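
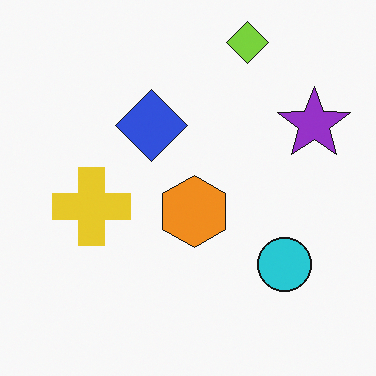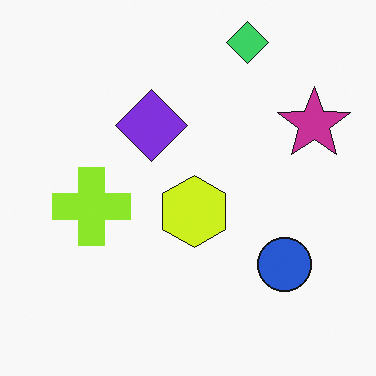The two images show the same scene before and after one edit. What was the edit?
The second image is the first hue-shifted by a small amount.

Every shape's color has rotated by the same amount around the hue wheel — a uniform hue shift.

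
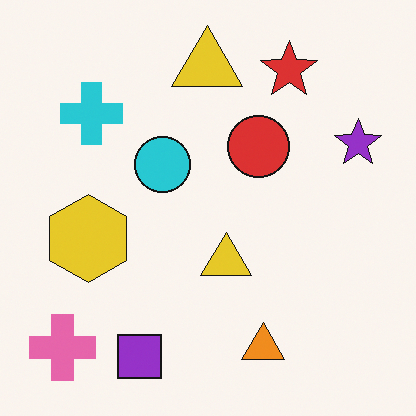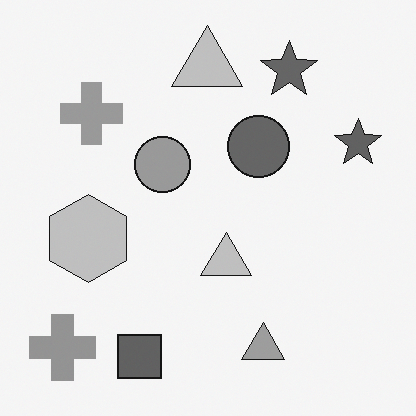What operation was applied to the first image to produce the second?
Converted to grayscale.

All color is removed — every shape is now a shade of grey.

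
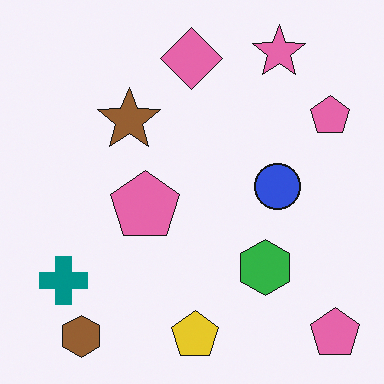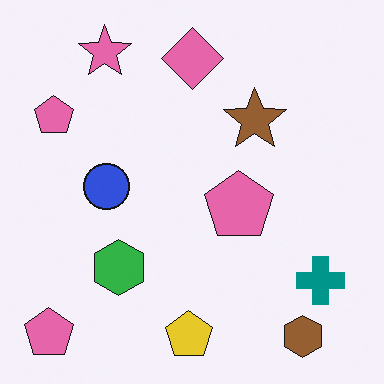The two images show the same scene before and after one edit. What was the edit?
The transformation is: flipped horizontally (left ↔ right).

The teal cross is in the bottom-left of the first image and the bottom-right of the second — shapes on opposite sides of the vertical midline have swapped in a mirror flip.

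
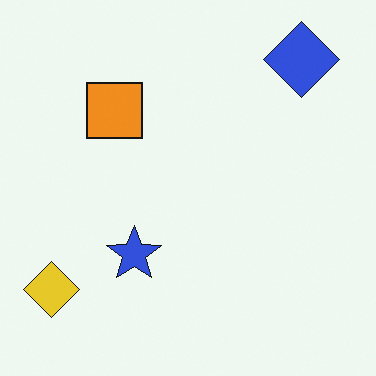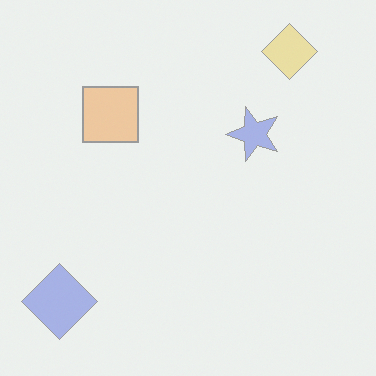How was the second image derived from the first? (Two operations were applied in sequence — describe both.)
This is the original image transposed (reflected across the top-left ↔ bottom-right diagonal), then given much lower contrast.

Shapes have swapped their row and column positions — what was in the top-right is now in the bottom-left — a diagonal reflection. Tones are pushed toward mid-grey across the whole image — a global contrast change.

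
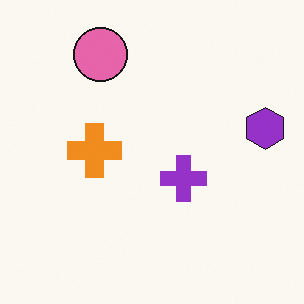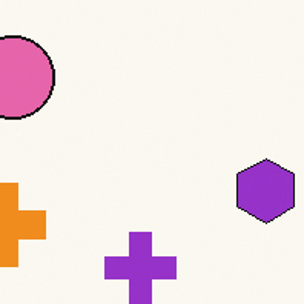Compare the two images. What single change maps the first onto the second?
It was cropped slightly and scaled back up.

The visible shapes are larger and the field of view is narrower; shapes near the original edges may be partly or wholly outside the frame — a crop-and-rescale.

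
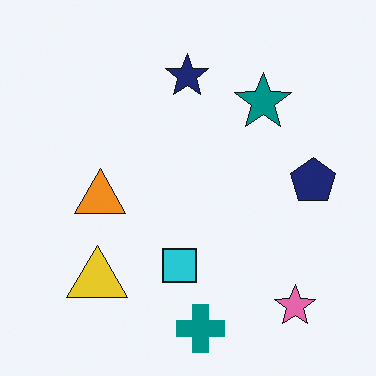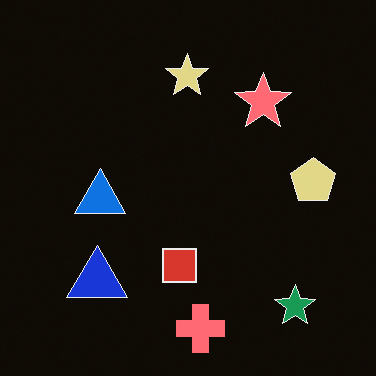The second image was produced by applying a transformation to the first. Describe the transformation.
The second image is the first color-inverted (negative).

The light background has become dark and every shape's color is its complement — a photographic negative.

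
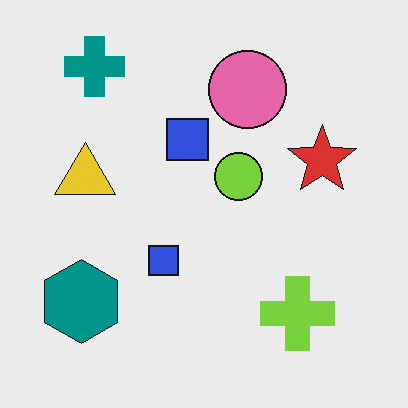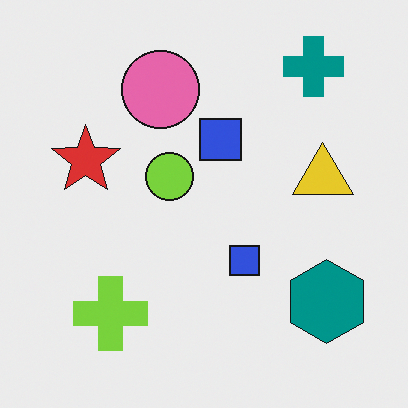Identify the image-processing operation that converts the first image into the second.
The transformation is: flipped horizontally (left ↔ right).

The teal hexagon is in the bottom-left of the first image and the bottom-right of the second — shapes on opposite sides of the vertical midline have swapped in a mirror flip.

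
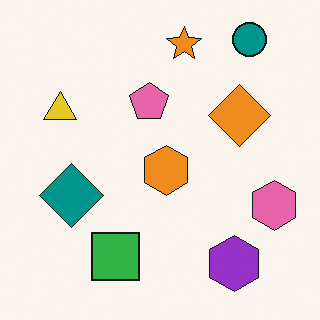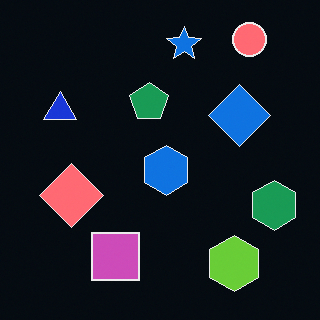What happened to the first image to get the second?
Color-inverted (negative).

The light background has become dark and every shape's color is its complement — a photographic negative.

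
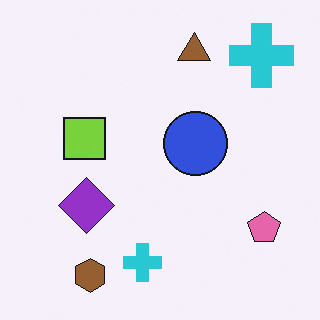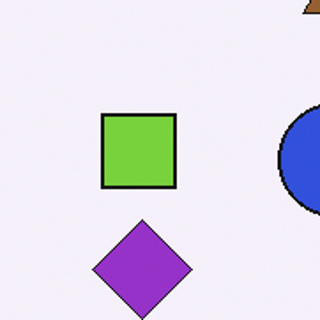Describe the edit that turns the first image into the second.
The transformation is: cropped tightly and scaled back up.

The visible shapes are larger and the field of view is narrower; shapes near the original edges may be partly or wholly outside the frame — a crop-and-rescale.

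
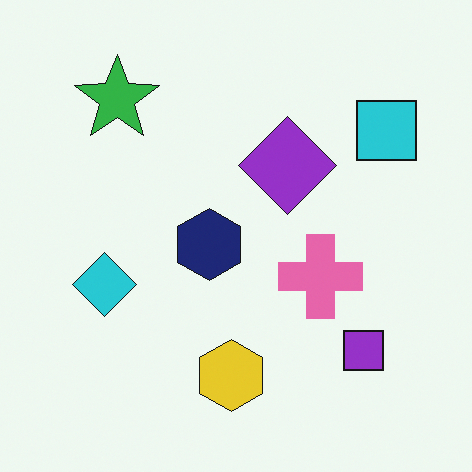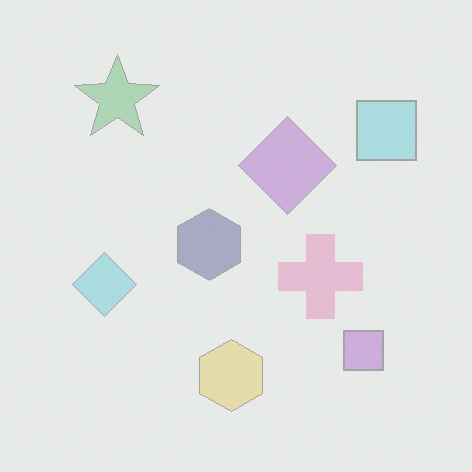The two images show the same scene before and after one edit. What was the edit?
Washed out (contrast reduced).

Tones are pushed toward mid-grey across the whole image — a global contrast change.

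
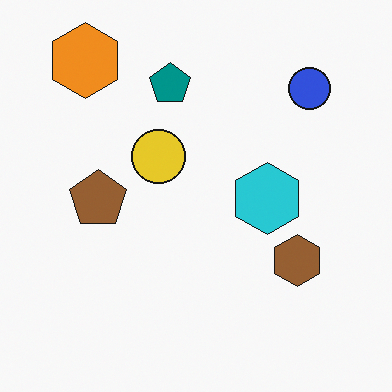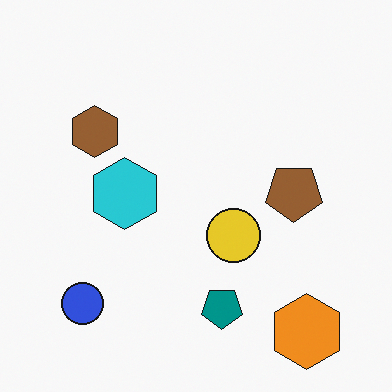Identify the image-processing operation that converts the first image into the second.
The second image is the first rotated 180°.

The orange hexagon sits in the top-left of the first image and the bottom-right of the second — consistent with a whole-image 180° rotation.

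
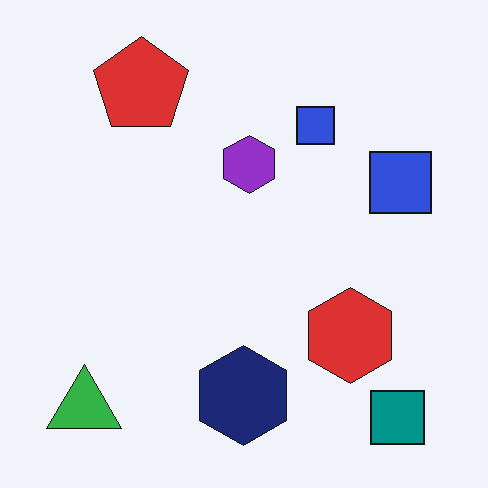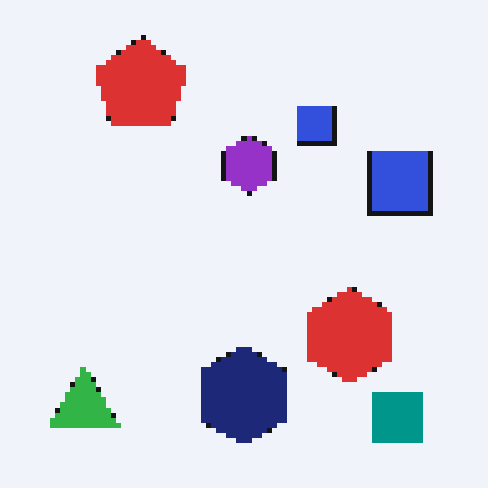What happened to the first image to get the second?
This is the original image lightly pixelated (a mild mosaic effect).

Shapes are reduced to large square blocks; fine edges and outlines are lost — a downscale-then-upscale (mosaic) effect.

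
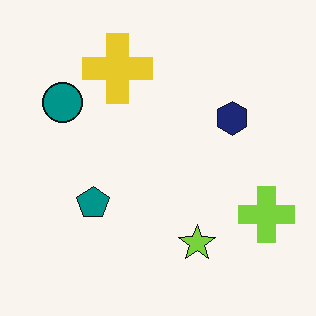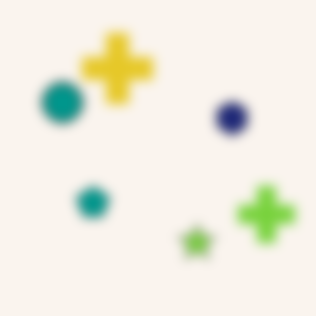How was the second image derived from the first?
Strongly gaussian-blurred.

Shape edges and outlines are uniformly softened across the whole image.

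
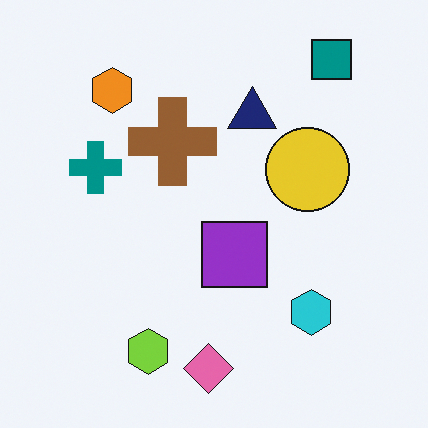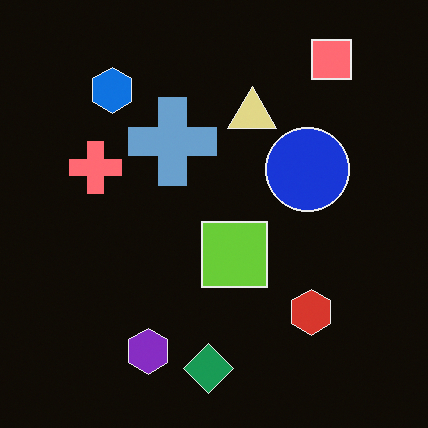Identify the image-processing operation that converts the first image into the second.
Color-inverted (negative).

The light background has become dark and every shape's color is its complement — a photographic negative.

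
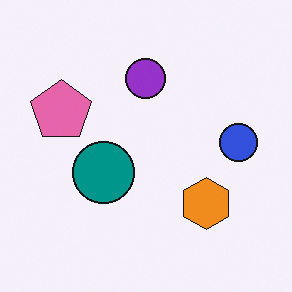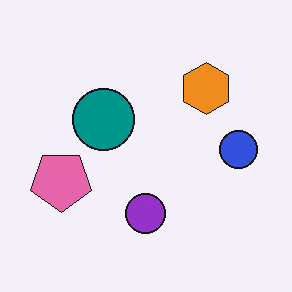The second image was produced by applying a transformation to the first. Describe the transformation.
This is the original image flipped vertically (top ↔ bottom).

The purple circle is in the top of the first image and the bottom of the second — shapes on opposite sides of the horizontal midline have swapped in a mirror flip.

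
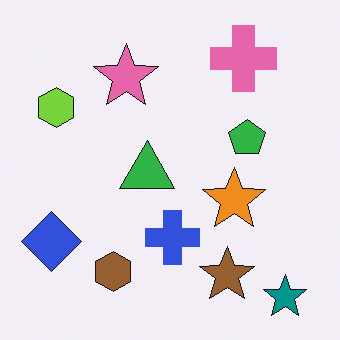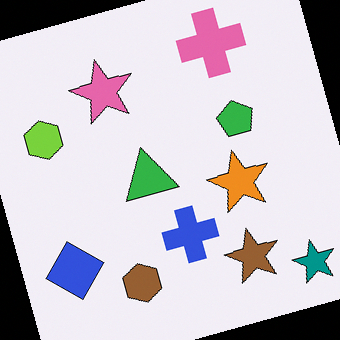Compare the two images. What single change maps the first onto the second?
The second image is the first rotated counter-clockwise by a moderate amount.

Every shape is tilted by the same angle and the image corners show triangular fill wedges — a whole-image rotation by a non-right angle.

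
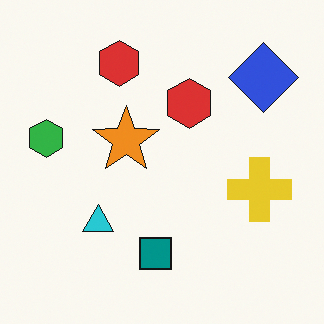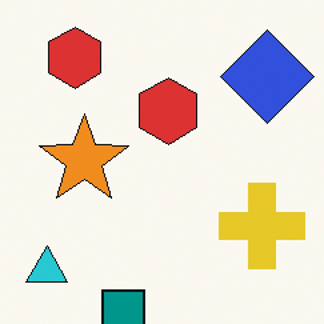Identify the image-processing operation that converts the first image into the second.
It was cropped slightly and scaled back up.

The visible shapes are larger and the field of view is narrower; shapes near the original edges may be partly or wholly outside the frame — a crop-and-rescale.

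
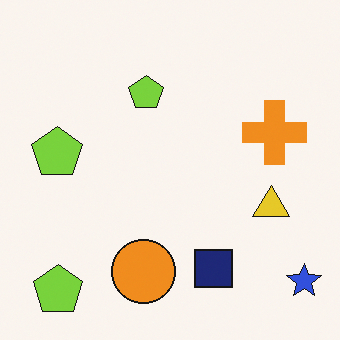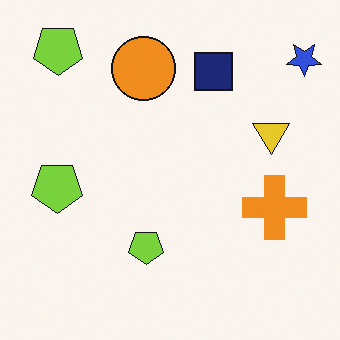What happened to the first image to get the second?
The second image is the first flipped vertically (top ↔ bottom).

The blue star is in the bottom-right of the first image and the top-right of the second — shapes on opposite sides of the horizontal midline have swapped in a mirror flip.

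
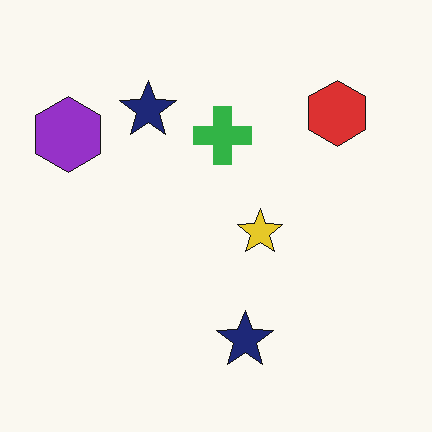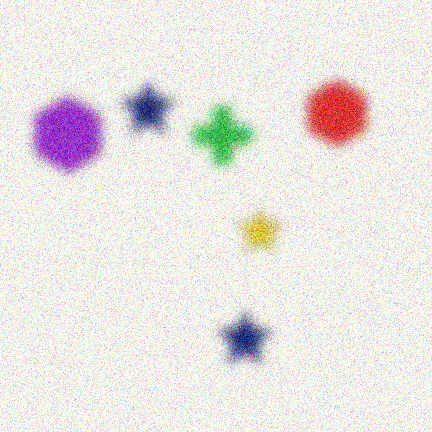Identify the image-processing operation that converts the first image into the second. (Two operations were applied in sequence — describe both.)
The transformation is: strongly gaussian-blurred, then degraded with strong gaussian noise.

Shape edges and outlines are uniformly softened across the whole image. Random speckle covers the whole image, including the flat background.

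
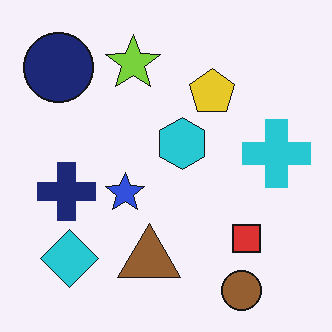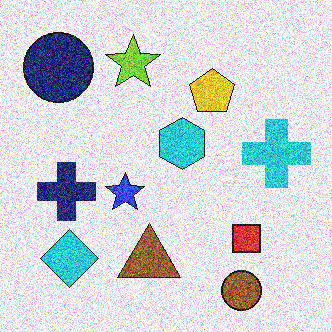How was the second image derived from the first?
This is the original image degraded with a thick layer of grain.

Random speckle covers the whole image, including the flat background.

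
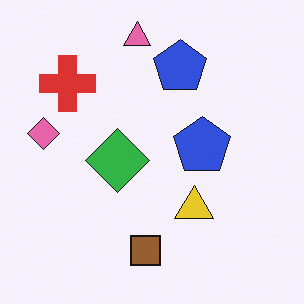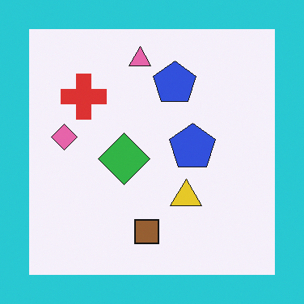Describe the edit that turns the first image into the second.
It was framed with a cyan border.

A solid cyan frame runs around the edge of the second image, with the content slightly shrunk inside it.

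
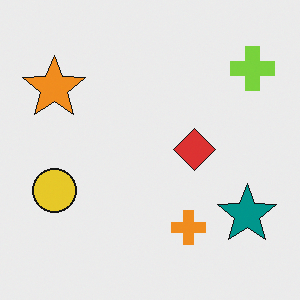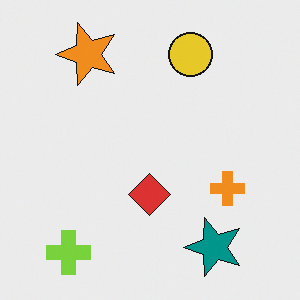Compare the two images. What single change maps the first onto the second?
The image was transposed (reflected across the top-left ↔ bottom-right diagonal).

Shapes have swapped their row and column positions — what was in the top-right is now in the bottom-left — a diagonal reflection.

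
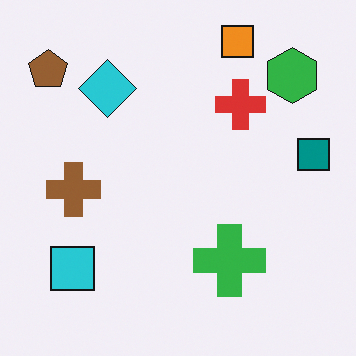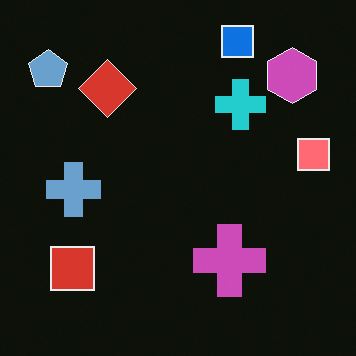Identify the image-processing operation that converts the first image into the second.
This is the original image color-inverted (negative).

The light background has become dark and every shape's color is its complement — a photographic negative.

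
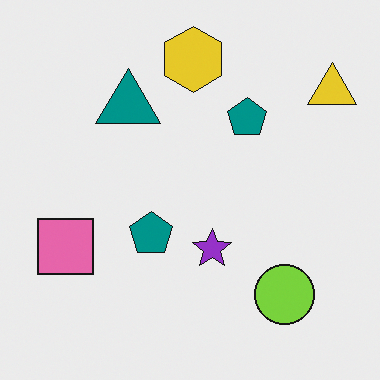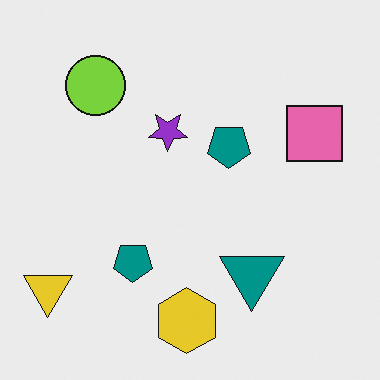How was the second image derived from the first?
The transformation is: rotated 180°.

The yellow triangle sits in the top-right of the first image and the bottom-left of the second — consistent with a whole-image 180° rotation.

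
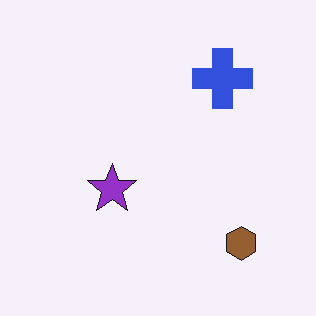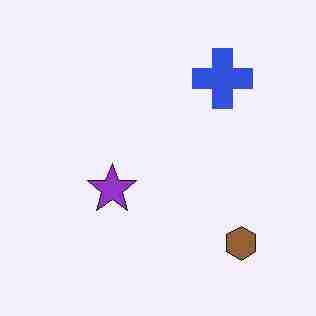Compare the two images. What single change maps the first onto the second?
Heavily JPEG-compressed with obvious blocking artifacts.

Blocky 8×8 compression artifacts appear around shape edges and the flat background shows ringing — characteristic JPEG degradation.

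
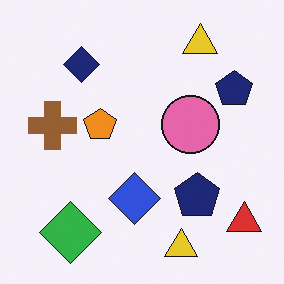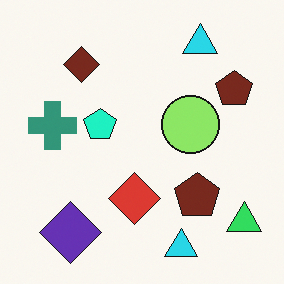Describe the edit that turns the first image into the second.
The second image is the first hue-shifted through roughly a third of the color wheel.

Every shape's color has rotated by the same amount around the hue wheel — a uniform hue shift.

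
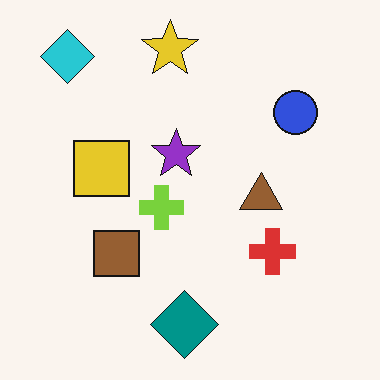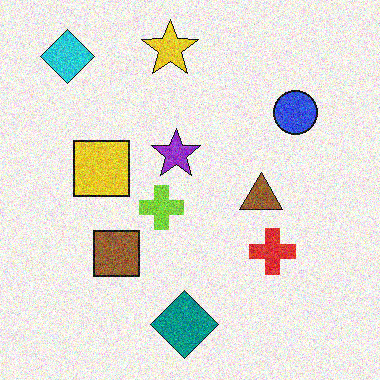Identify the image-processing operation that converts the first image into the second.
Degraded with visible gaussian noise.

Random speckle covers the whole image, including the flat background.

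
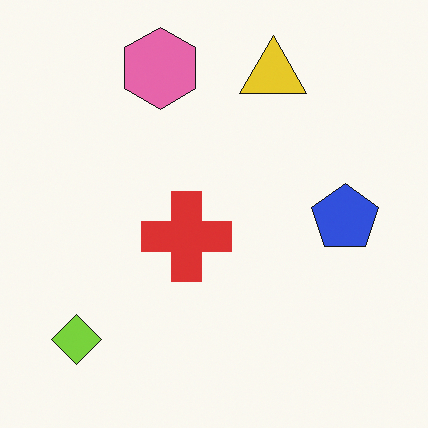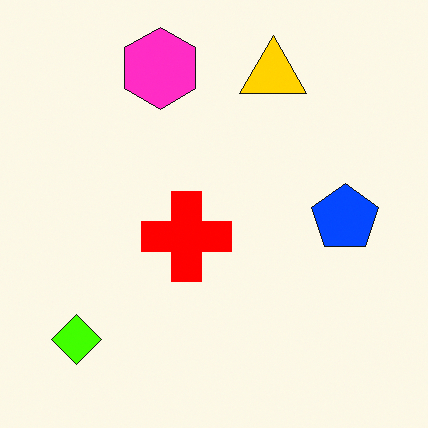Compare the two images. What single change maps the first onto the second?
Heavily oversaturated.

All colors are more vivid — a global saturation change.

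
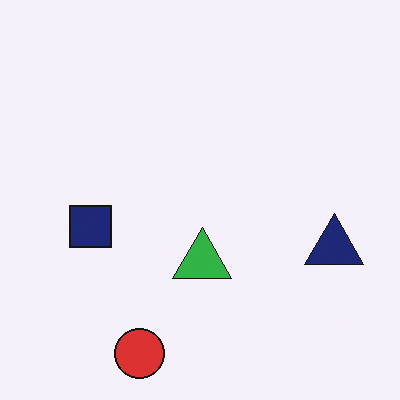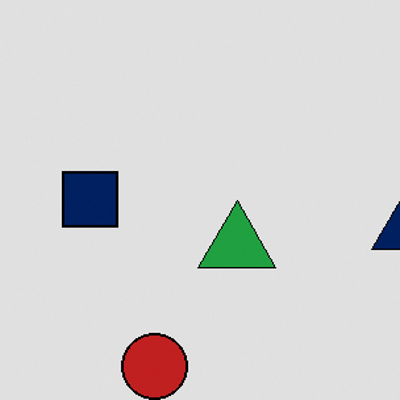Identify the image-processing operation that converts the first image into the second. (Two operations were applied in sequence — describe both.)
It was posterized to a reduced palette, then cropped slightly and scaled back up.

Each flat color has snapped to a coarser quantized level — most visibly, the near-white background has dropped to a flat grey. The visible shapes are larger and the field of view is narrower; shapes near the original edges may be partly or wholly outside the frame — a crop-and-rescale.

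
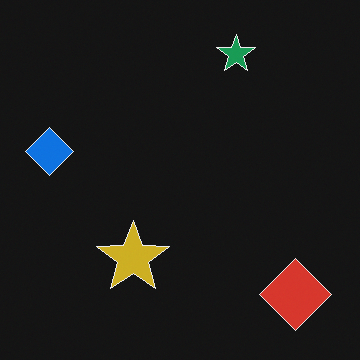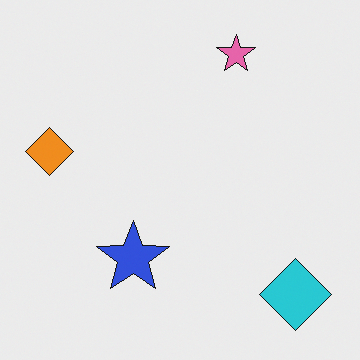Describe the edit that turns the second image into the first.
It was color-inverted (negative).

The light background has become dark and every shape's color is its complement — a photographic negative.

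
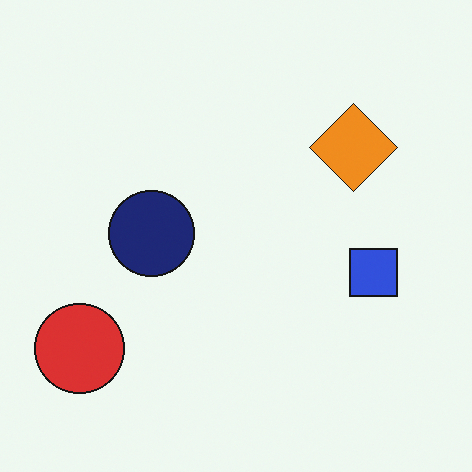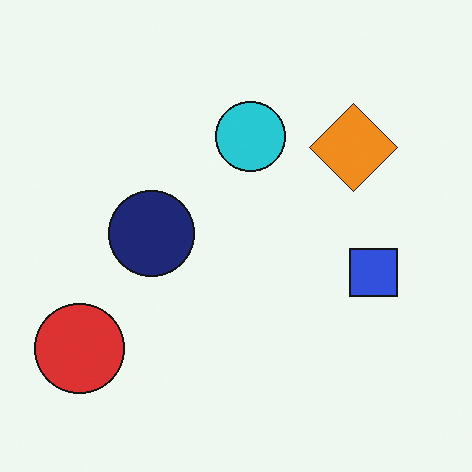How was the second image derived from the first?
The image was overlaid with an additional cyan circle.

A cyan circle appears in the second image that is absent from the first.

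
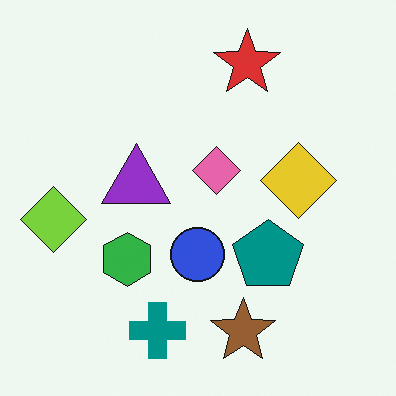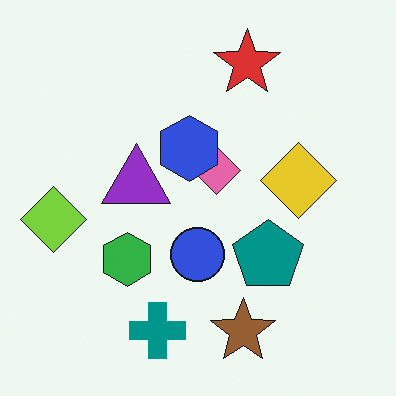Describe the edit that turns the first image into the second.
Overlaid with an additional blue hexagon.

A blue hexagon appears in the second image that is absent from the first.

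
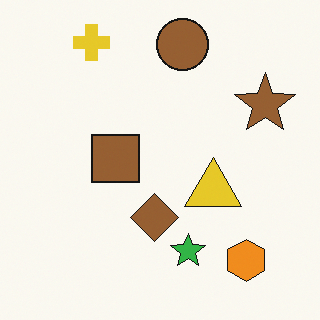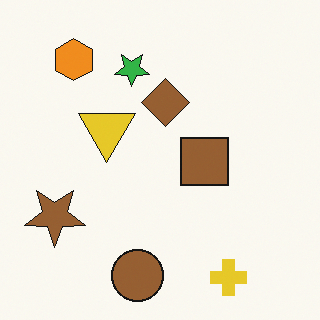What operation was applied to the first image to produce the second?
The second image is the first rotated 180°.

The yellow cross sits in the top-left of the first image and the bottom-right of the second — consistent with a whole-image 180° rotation.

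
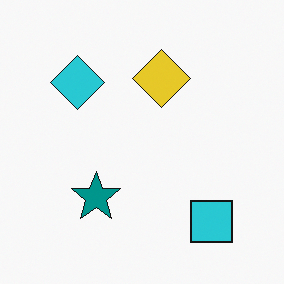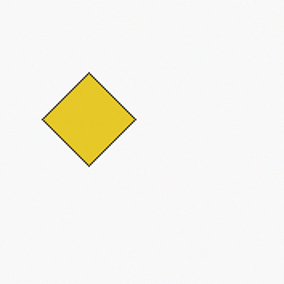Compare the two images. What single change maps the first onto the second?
It was cropped slightly and scaled back up.

The visible shapes are larger and the field of view is narrower; shapes near the original edges may be partly or wholly outside the frame — a crop-and-rescale.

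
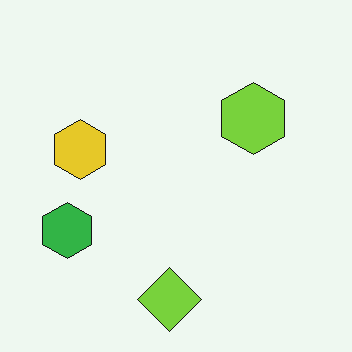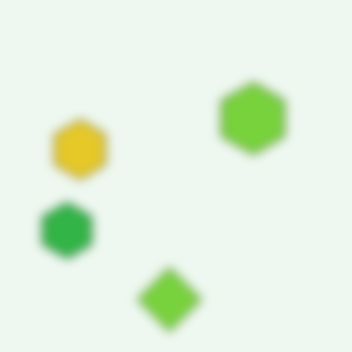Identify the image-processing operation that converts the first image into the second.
Strongly gaussian-blurred.

Shape edges and outlines are uniformly softened across the whole image.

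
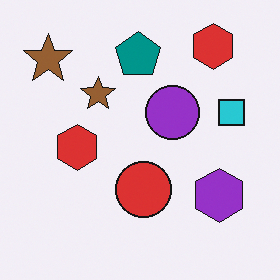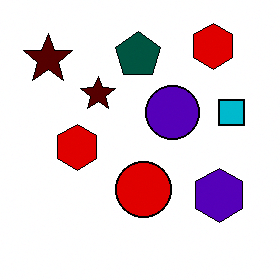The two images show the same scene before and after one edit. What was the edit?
The transformation is: boosted in contrast.

Tones are pushed away from mid-grey across the whole image — a global contrast change.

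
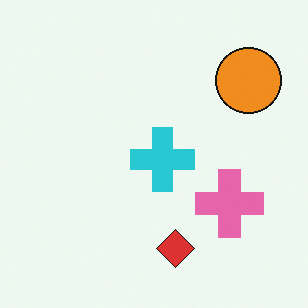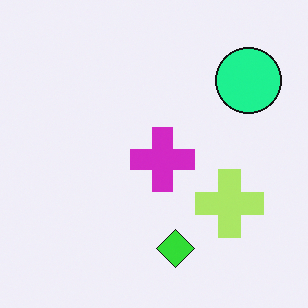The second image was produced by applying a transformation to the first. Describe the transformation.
It was hue-shifted through roughly a third of the color wheel.

Every shape's color has rotated by the same amount around the hue wheel — a uniform hue shift.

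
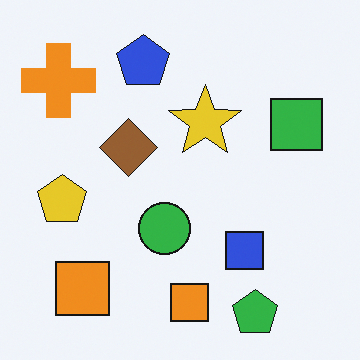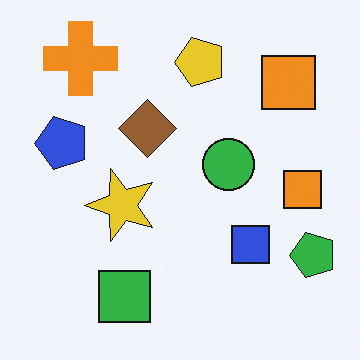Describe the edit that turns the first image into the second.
The image was transposed (reflected across the top-left ↔ bottom-right diagonal).

Shapes have swapped their row and column positions — what was in the top-right is now in the bottom-left — a diagonal reflection.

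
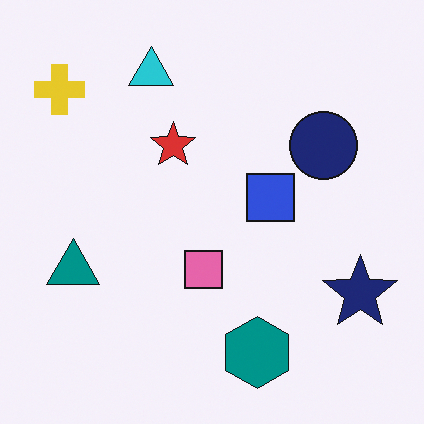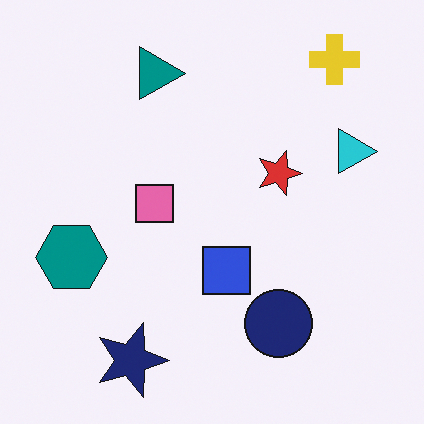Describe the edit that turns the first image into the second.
Rotated 90° clockwise.

The yellow cross sits in the top-left of the first image and the top-right of the second — consistent with a whole-image 90° clockwise rotation.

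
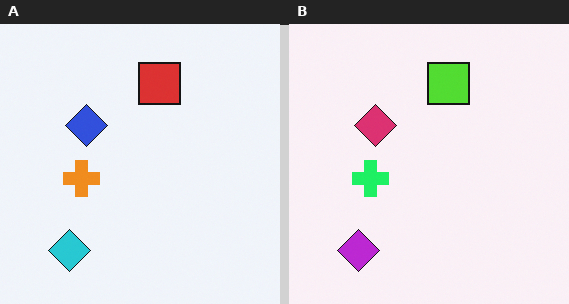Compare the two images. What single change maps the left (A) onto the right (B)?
Hue-shifted by a moderate amount.

Every shape's color has rotated by the same amount around the hue wheel — a uniform hue shift.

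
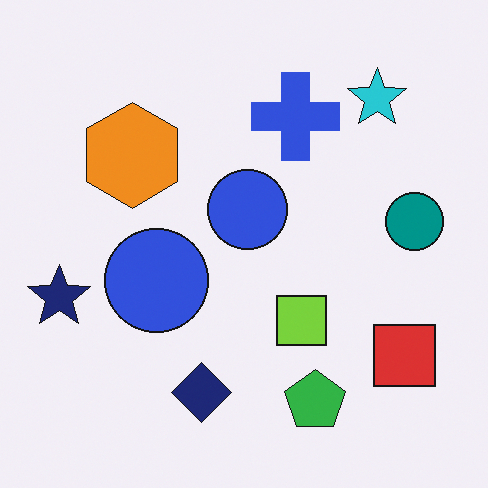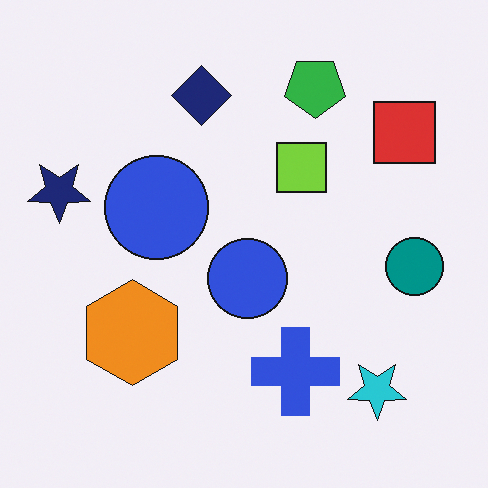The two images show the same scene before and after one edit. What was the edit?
The image was flipped vertically (top ↔ bottom).

The green pentagon is in the bottom of the first image and the top of the second — shapes on opposite sides of the horizontal midline have swapped in a mirror flip.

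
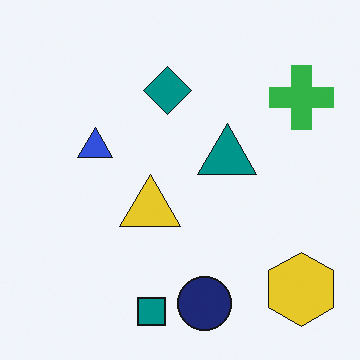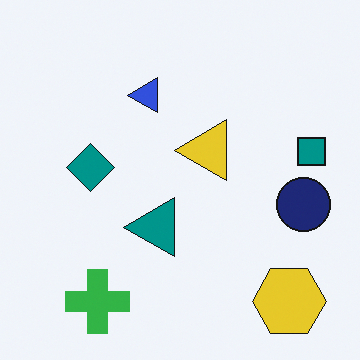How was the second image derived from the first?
The second image is the first transposed (reflected across the top-left ↔ bottom-right diagonal).

Shapes have swapped their row and column positions — what was in the top-right is now in the bottom-left — a diagonal reflection.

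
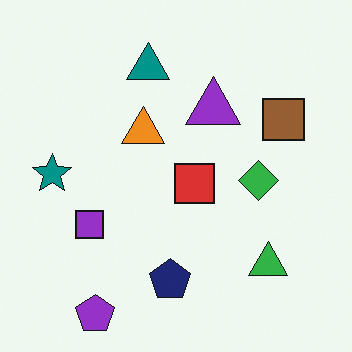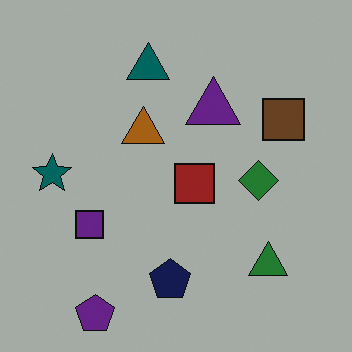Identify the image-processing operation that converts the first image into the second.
The transformation is: darkened a lot.

Every pixel — background and shapes alike — is uniformly darkened.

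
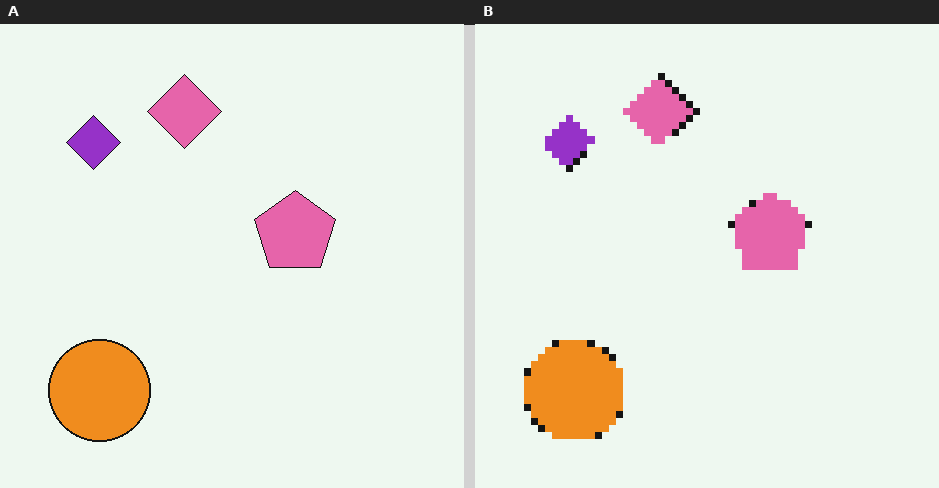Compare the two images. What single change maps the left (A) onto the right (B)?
It was pixelated into visible square blocks.

Shapes are reduced to large square blocks; fine edges and outlines are lost — a downscale-then-upscale (mosaic) effect.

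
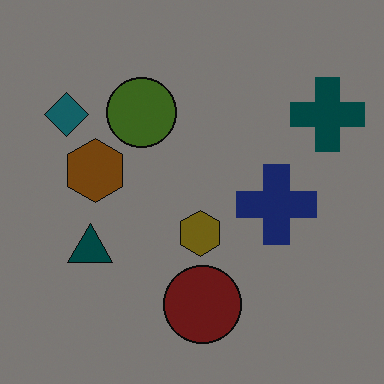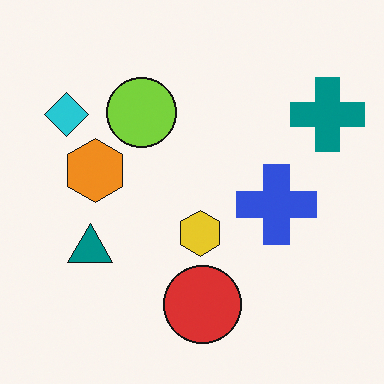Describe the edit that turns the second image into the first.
The image was darkened a lot.

Every pixel — background and shapes alike — is uniformly darkened.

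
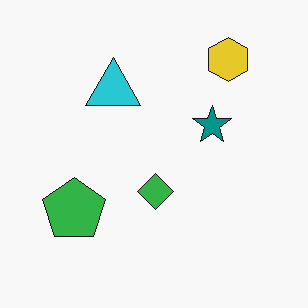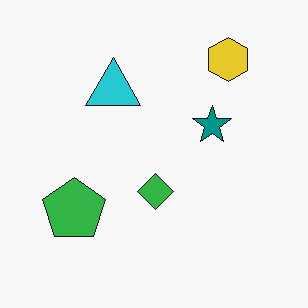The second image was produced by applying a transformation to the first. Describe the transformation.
Given moderate JPEG compression.

Blocky 8×8 compression artifacts appear around shape edges and the flat background shows ringing — characteristic JPEG degradation.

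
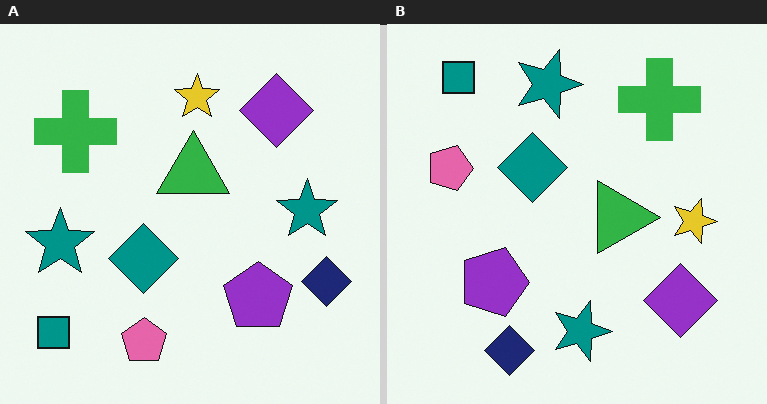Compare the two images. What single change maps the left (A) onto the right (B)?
It was rotated 90° clockwise.

The teal square sits in the bottom-left of the left (A) image and the top-left of the right (B) — consistent with a whole-image 90° clockwise rotation.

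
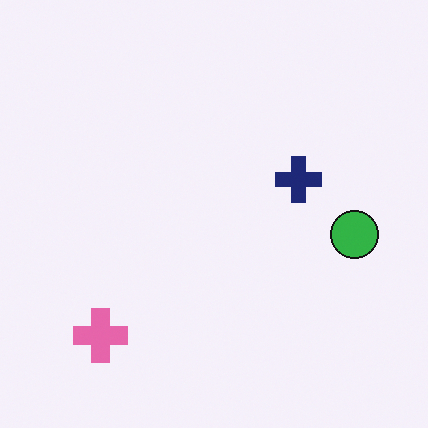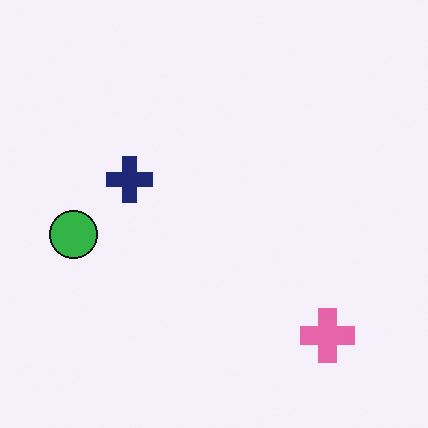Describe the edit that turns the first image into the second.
The transformation is: flipped horizontally (left ↔ right).

The green circle is in the right of the first image and the left of the second — shapes on opposite sides of the vertical midline have swapped in a mirror flip.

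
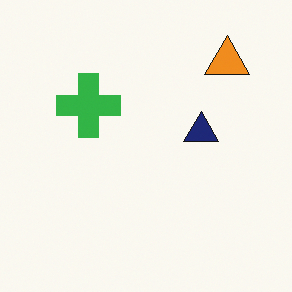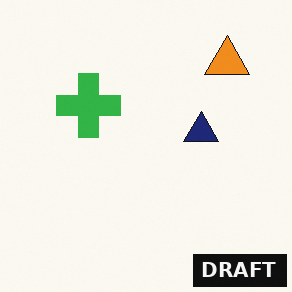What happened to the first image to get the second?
The image was watermarked with the text "DRAFT" in the lower-right corner.

A dark label reading "DRAFT" appears in the lower-right corner.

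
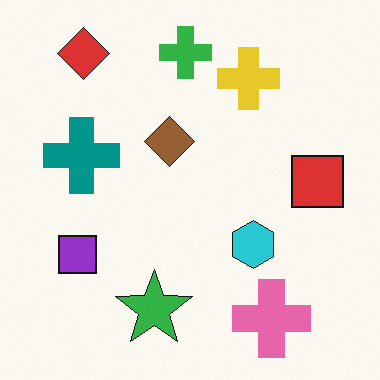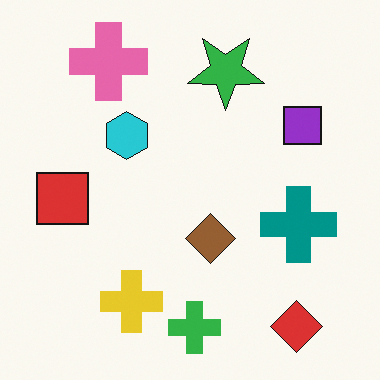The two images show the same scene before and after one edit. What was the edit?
The image was rotated 180°.

The red diamond sits in the top-left of the first image and the bottom-right of the second — consistent with a whole-image 180° rotation.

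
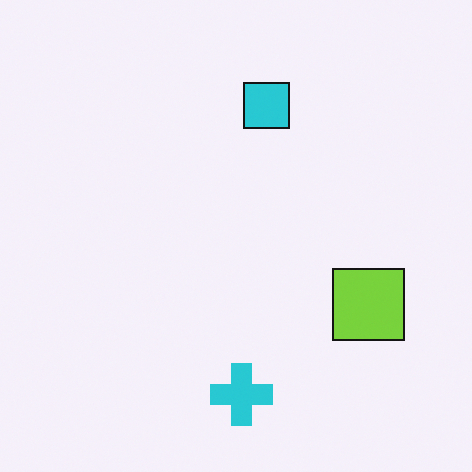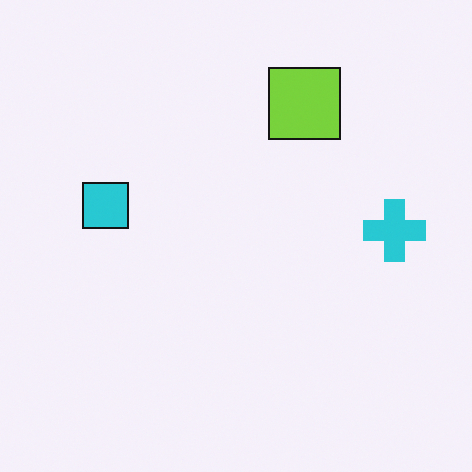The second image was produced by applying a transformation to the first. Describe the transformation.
This is the original image rotated 90° counter-clockwise.

The cyan cross sits in the bottom of the first image and the right of the second — consistent with a whole-image 90° counter-clockwise rotation.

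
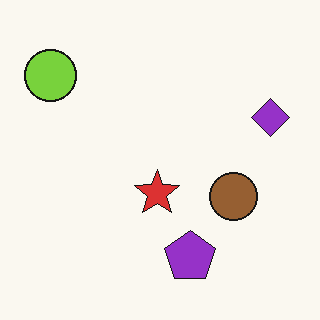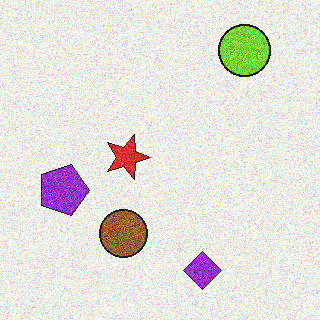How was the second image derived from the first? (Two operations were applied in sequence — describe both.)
The image was rotated 90° clockwise, then degraded with strong gaussian noise.

The lime circle sits in the top-left of the first image and the top-right of the second — consistent with a whole-image 90° clockwise rotation. Random speckle covers the whole image, including the flat background.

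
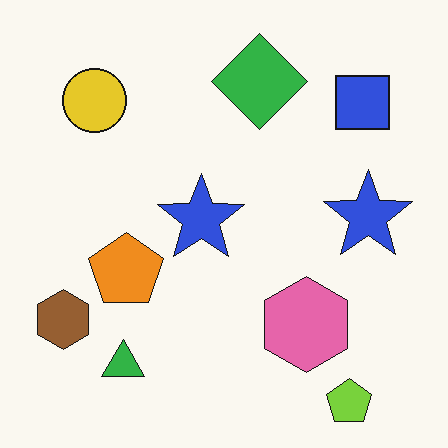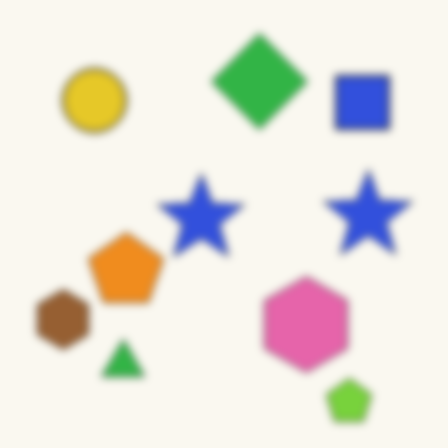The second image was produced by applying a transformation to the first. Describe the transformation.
Noticeably gaussian-blurred.

Shape edges and outlines are uniformly softened across the whole image.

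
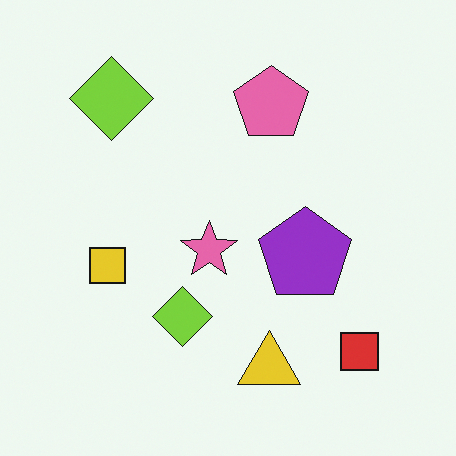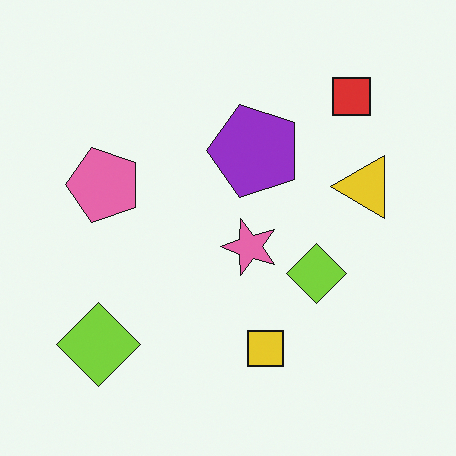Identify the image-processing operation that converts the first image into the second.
Rotated 90° counter-clockwise.

The red square sits in the bottom-right of the first image and the top-right of the second — consistent with a whole-image 90° counter-clockwise rotation.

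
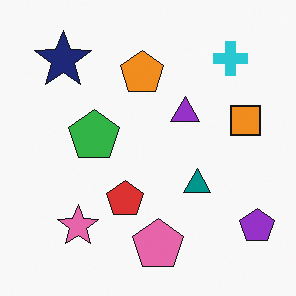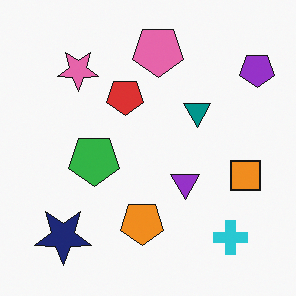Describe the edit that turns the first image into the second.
This is the original image flipped vertically (top ↔ bottom).

The pink pentagon is in the bottom of the first image and the top of the second — shapes on opposite sides of the horizontal midline have swapped in a mirror flip.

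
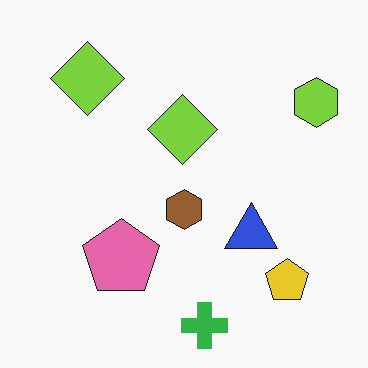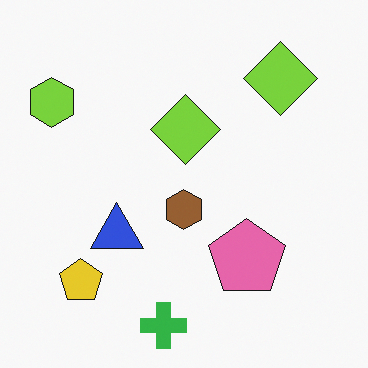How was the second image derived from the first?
The image was flipped horizontally (left ↔ right).

The lime hexagon is in the top-right of the first image and the top-left of the second — shapes on opposite sides of the vertical midline have swapped in a mirror flip.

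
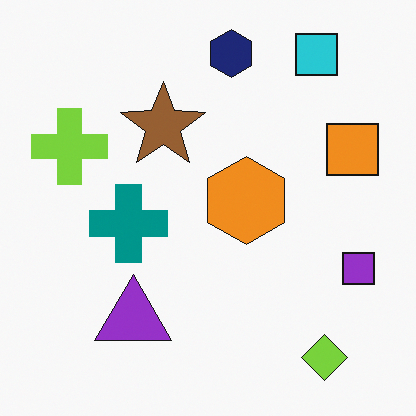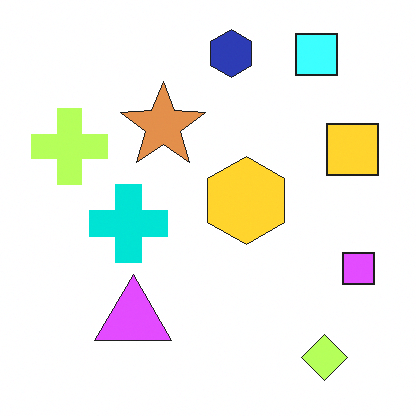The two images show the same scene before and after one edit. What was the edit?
This is the original image brightened a lot.

Every pixel — background and shapes alike — is uniformly brightened.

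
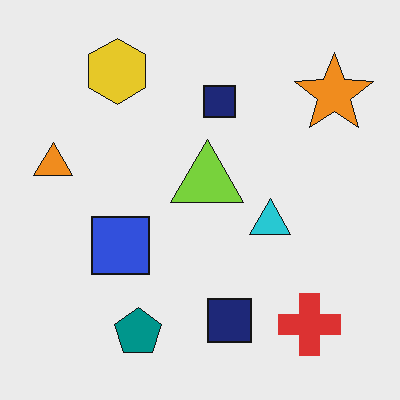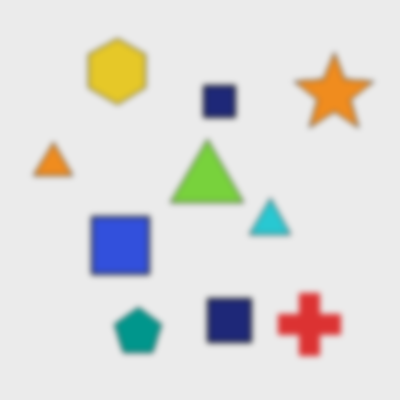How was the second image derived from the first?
The second image is the first moderately blurred.

Shape edges and outlines are uniformly softened across the whole image.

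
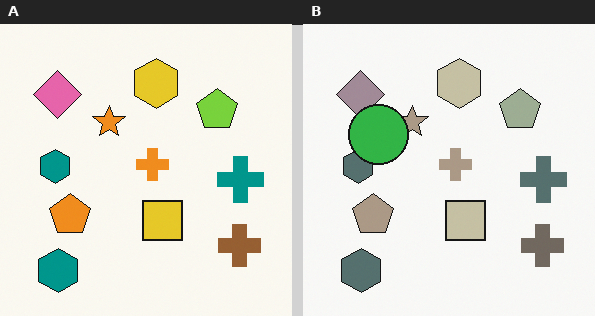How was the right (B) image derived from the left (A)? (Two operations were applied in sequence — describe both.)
The right (B) image is the left (A) made much more muted (saturation change), then overlaid with an additional green circle.

All colors are more muted and greyish — a global saturation change. A green circle appears in the right (B) image that is absent from the left (A).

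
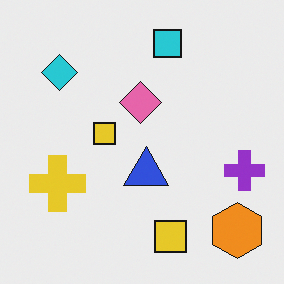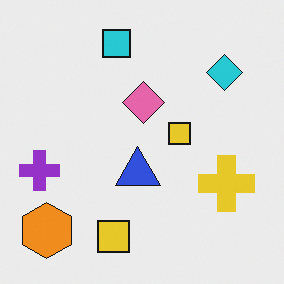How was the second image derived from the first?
The second image is the first flipped horizontally (left ↔ right).

The purple cross is in the right of the first image and the left of the second — shapes on opposite sides of the vertical midline have swapped in a mirror flip.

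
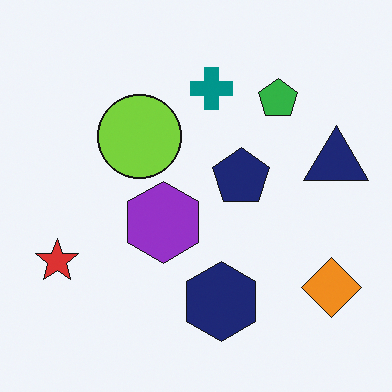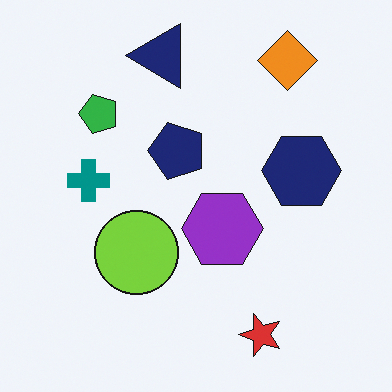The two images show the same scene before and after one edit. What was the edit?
Rotated 90° counter-clockwise.

The orange diamond sits in the bottom-right of the first image and the top-right of the second — consistent with a whole-image 90° counter-clockwise rotation.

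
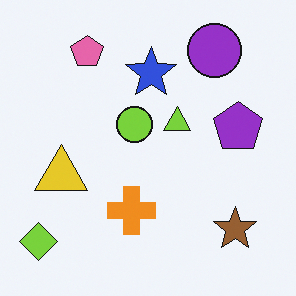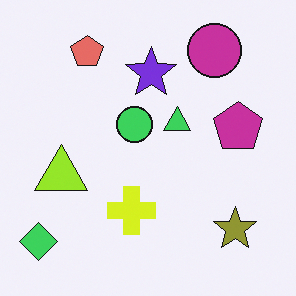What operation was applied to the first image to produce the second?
The transformation is: hue-shifted by a small amount.

Every shape's color has rotated by the same amount around the hue wheel — a uniform hue shift.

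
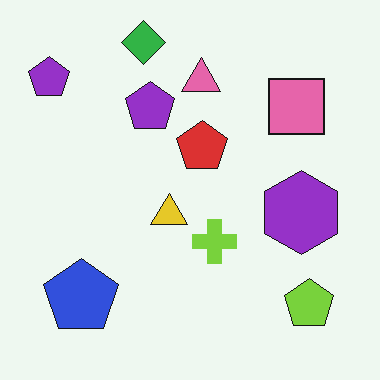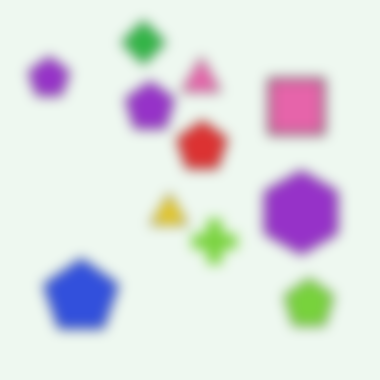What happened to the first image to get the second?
The image was heavily blurred.

Shape edges and outlines are uniformly softened across the whole image.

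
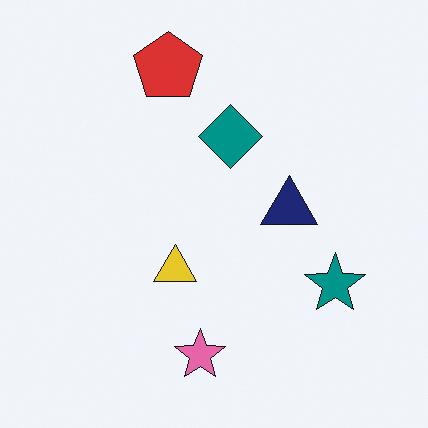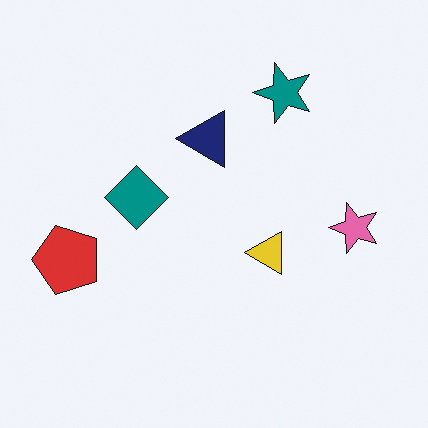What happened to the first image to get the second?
The transformation is: rotated 90° counter-clockwise.

The red pentagon sits in the top of the first image and the left of the second — consistent with a whole-image 90° counter-clockwise rotation.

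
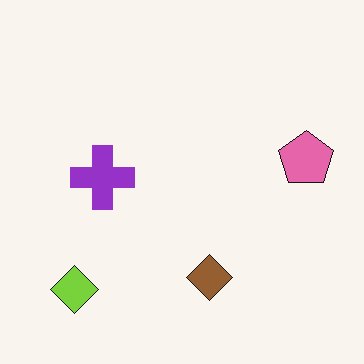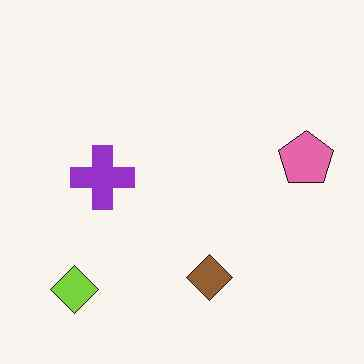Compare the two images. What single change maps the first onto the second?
It was JPEG-compressed with visible artifacts.

Blocky 8×8 compression artifacts appear around shape edges and the flat background shows ringing — characteristic JPEG degradation.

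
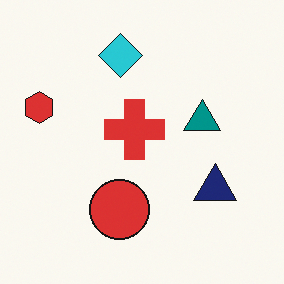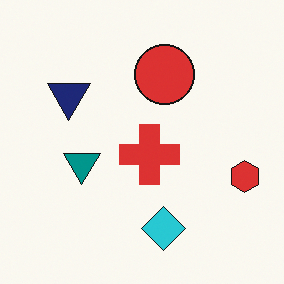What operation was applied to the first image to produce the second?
This is the original image rotated 180°.

The red hexagon sits in the left of the first image and the right of the second — consistent with a whole-image 180° rotation.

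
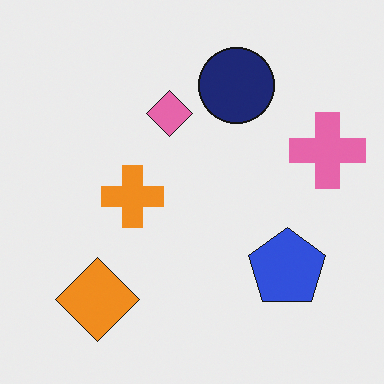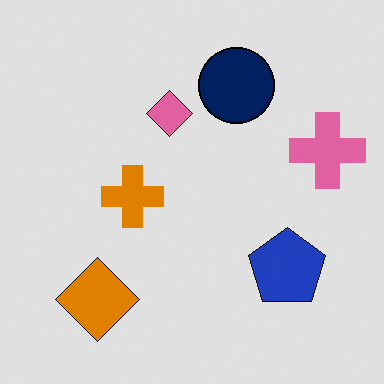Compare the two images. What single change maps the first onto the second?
This is the original image posterized to a reduced palette.

Each flat color has snapped to a coarser quantized level — most visibly, the near-white background has dropped to a flat grey.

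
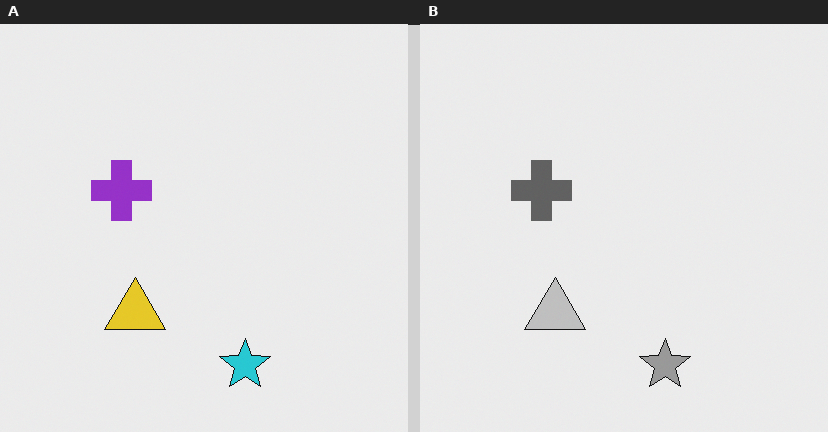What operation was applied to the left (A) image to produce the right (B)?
The transformation is: converted to grayscale.

All color is removed — every shape is now a shade of grey.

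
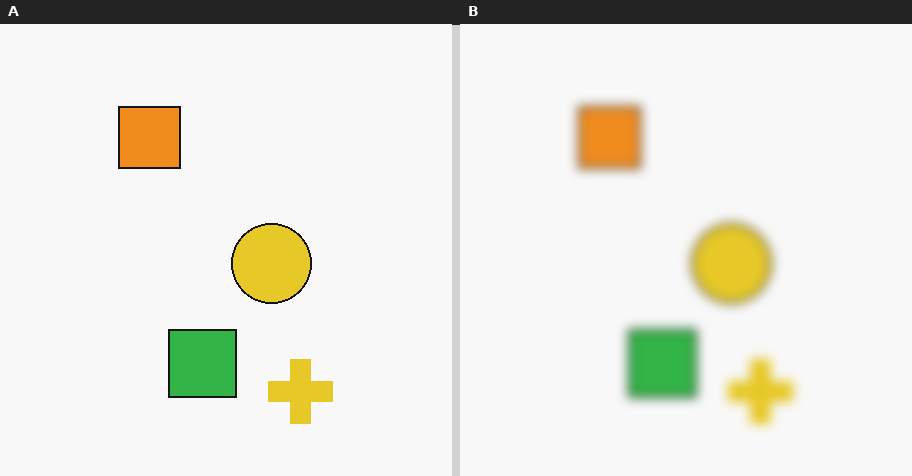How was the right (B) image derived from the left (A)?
This is the original image strongly gaussian-blurred.

Shape edges and outlines are uniformly softened across the whole image.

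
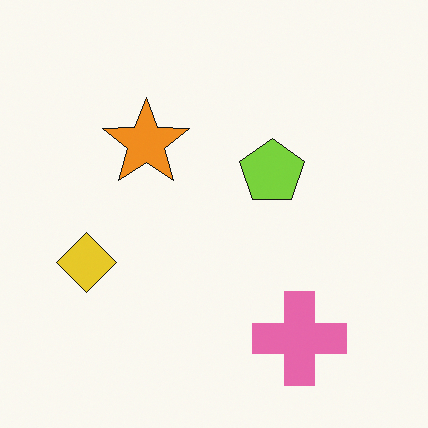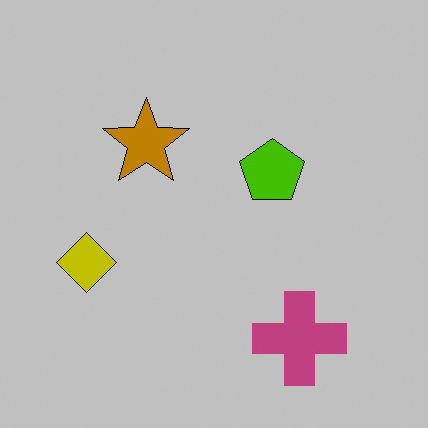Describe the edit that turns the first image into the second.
The transformation is: heavily posterized to just a handful of flat colors.

Each flat color has snapped to a coarser quantized level — most visibly, the near-white background has dropped to a flat grey.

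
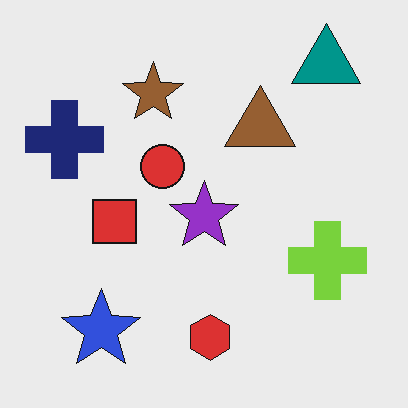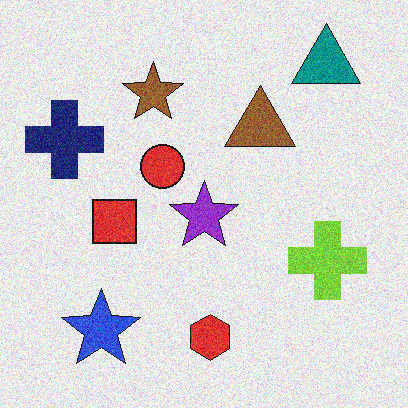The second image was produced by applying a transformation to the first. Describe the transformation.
This is the original image degraded with moderate additive noise.

Random speckle covers the whole image, including the flat background.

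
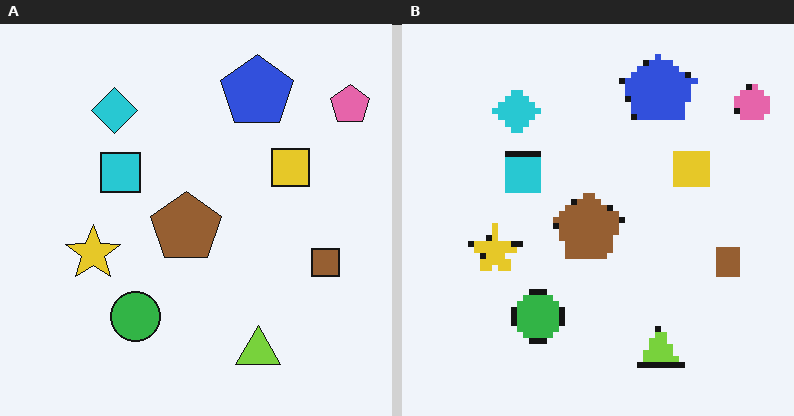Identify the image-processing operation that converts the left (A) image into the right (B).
The transformation is: pixelated into visible square blocks.

Shapes are reduced to large square blocks; fine edges and outlines are lost — a downscale-then-upscale (mosaic) effect.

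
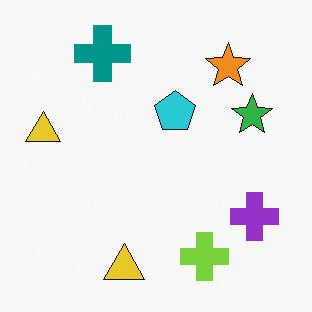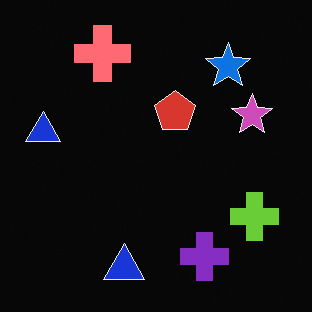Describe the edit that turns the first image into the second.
This is the original image color-inverted (negative).

The light background has become dark and every shape's color is its complement — a photographic negative.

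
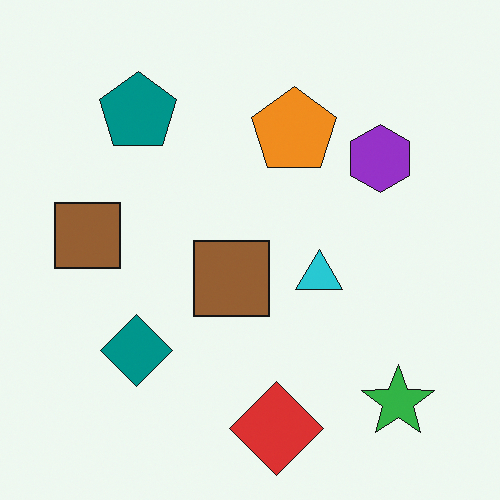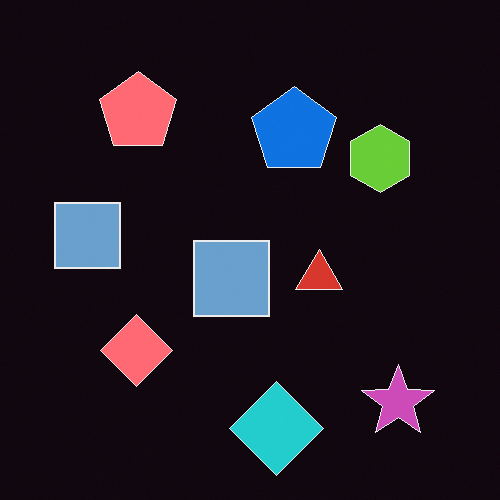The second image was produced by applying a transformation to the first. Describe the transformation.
This is the original image color-inverted (negative).

The light background has become dark and every shape's color is its complement — a photographic negative.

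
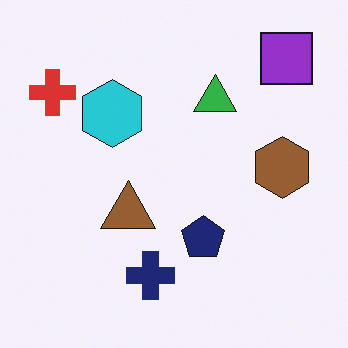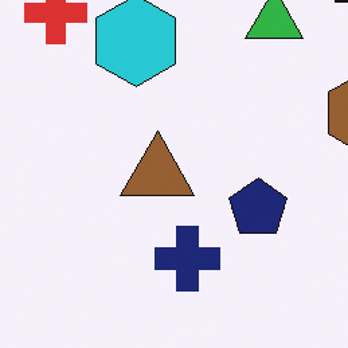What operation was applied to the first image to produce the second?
The image was cropped to a modestly smaller region and rescaled.

The visible shapes are larger and the field of view is narrower; shapes near the original edges may be partly or wholly outside the frame — a crop-and-rescale.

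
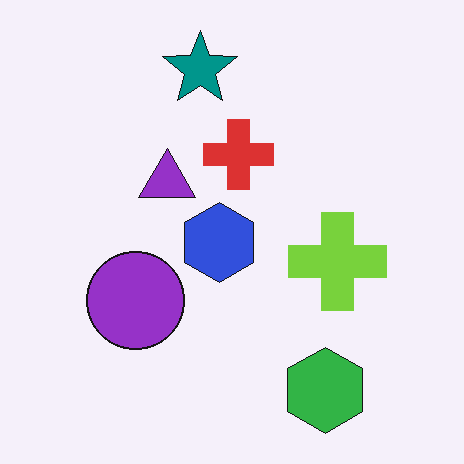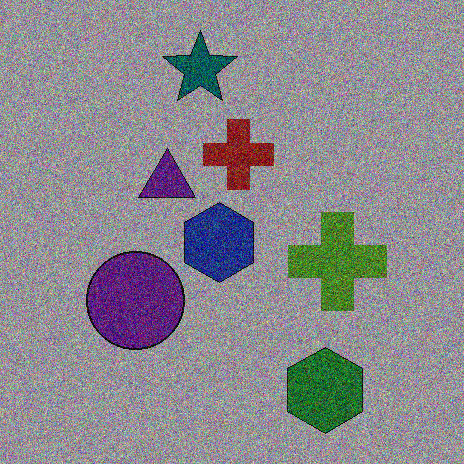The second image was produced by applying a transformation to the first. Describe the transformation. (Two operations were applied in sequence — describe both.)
This is the original image noticeably darkened, then degraded with a thick layer of grain.

Every pixel — background and shapes alike — is uniformly darkened. Random speckle covers the whole image, including the flat background.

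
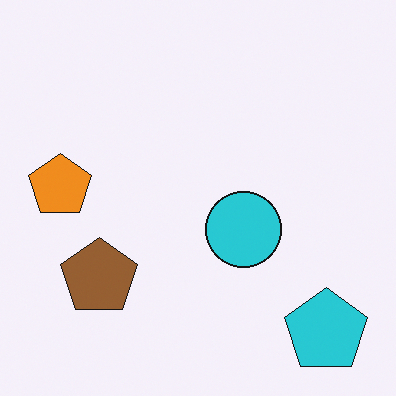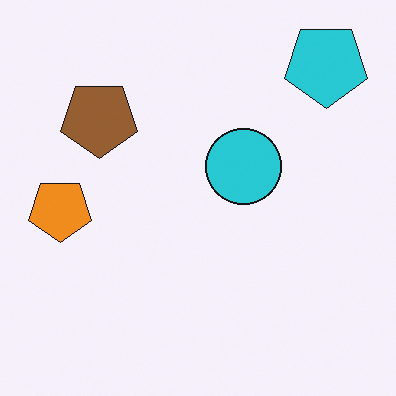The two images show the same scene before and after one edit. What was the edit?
The transformation is: flipped vertically (top ↔ bottom).

The cyan pentagon is in the bottom-right of the first image and the top-right of the second — shapes on opposite sides of the horizontal midline have swapped in a mirror flip.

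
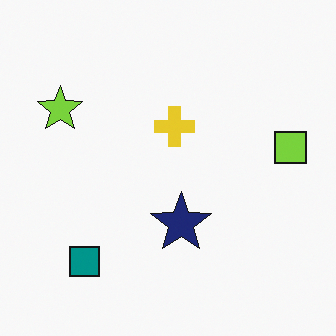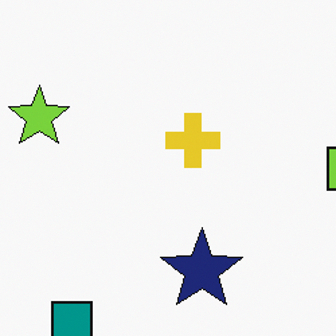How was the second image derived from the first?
Cropped to a modestly smaller region and rescaled.

The visible shapes are larger and the field of view is narrower; shapes near the original edges may be partly or wholly outside the frame — a crop-and-rescale.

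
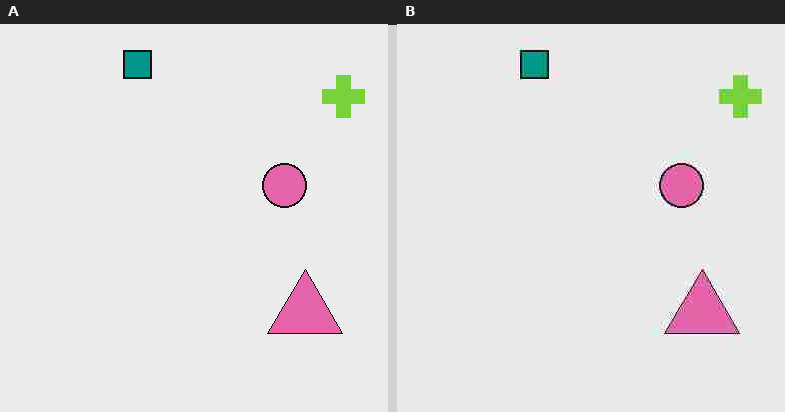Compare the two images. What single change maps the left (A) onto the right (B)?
The image was degraded with heavy JPEG compression.

Blocky 8×8 compression artifacts appear around shape edges and the flat background shows ringing — characteristic JPEG degradation.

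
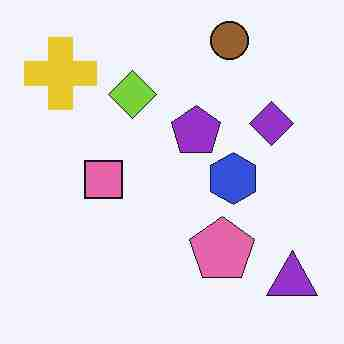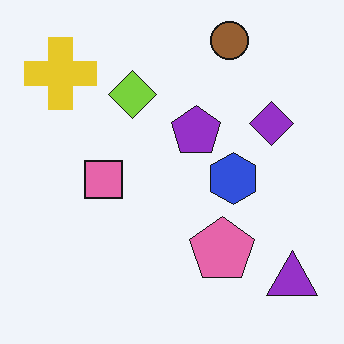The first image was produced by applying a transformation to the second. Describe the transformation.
The transformation is: degraded with heavy JPEG compression.

Blocky 8×8 compression artifacts appear around shape edges and the flat background shows ringing — characteristic JPEG degradation.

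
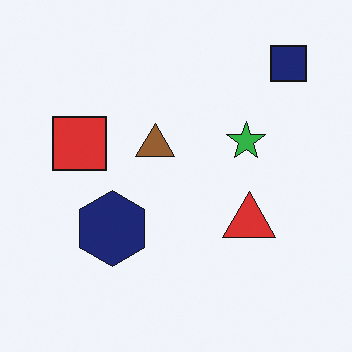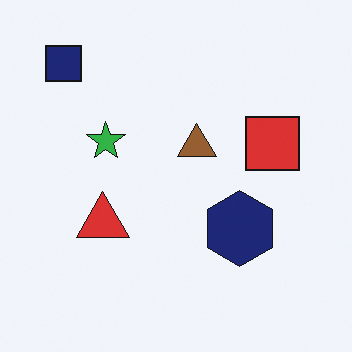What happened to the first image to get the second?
This is the original image flipped horizontally (left ↔ right).

The navy square is in the top-right of the first image and the top-left of the second — shapes on opposite sides of the vertical midline have swapped in a mirror flip.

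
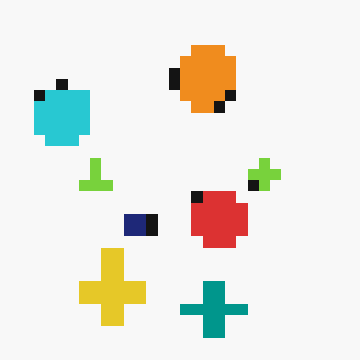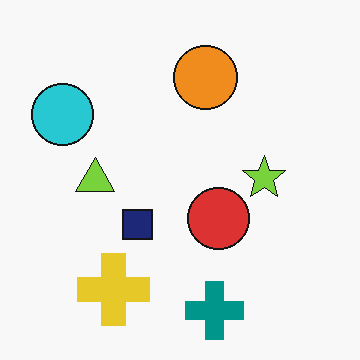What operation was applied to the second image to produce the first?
The first image is the second coarsely pixelated.

Shapes are reduced to large square blocks; fine edges and outlines are lost — a downscale-then-upscale (mosaic) effect.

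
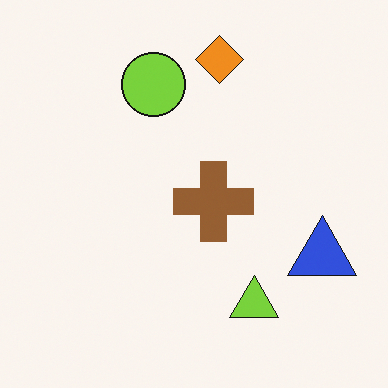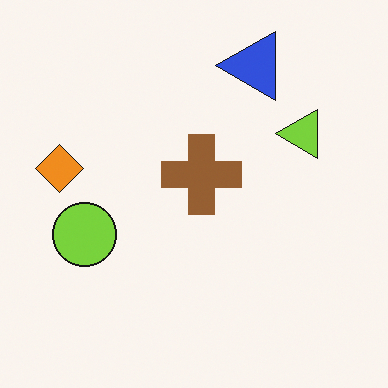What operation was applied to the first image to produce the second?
Rotated 90° counter-clockwise.

The blue triangle sits in the right of the first image and the top of the second — consistent with a whole-image 90° counter-clockwise rotation.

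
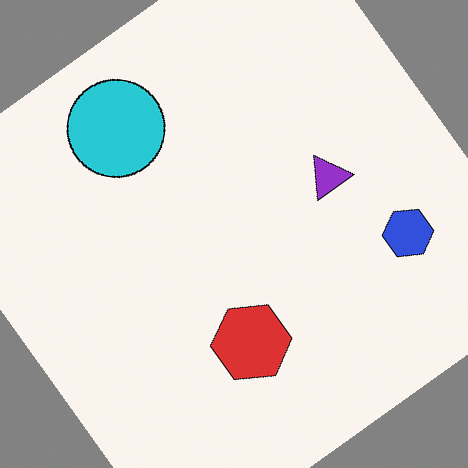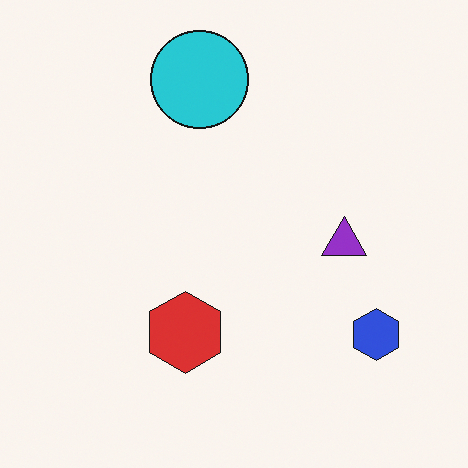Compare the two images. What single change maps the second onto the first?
The image was rotated counter-clockwise by a large amount — several tens of degrees.

Every shape is tilted by the same angle and the image corners show triangular fill wedges — a whole-image rotation by a non-right angle.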